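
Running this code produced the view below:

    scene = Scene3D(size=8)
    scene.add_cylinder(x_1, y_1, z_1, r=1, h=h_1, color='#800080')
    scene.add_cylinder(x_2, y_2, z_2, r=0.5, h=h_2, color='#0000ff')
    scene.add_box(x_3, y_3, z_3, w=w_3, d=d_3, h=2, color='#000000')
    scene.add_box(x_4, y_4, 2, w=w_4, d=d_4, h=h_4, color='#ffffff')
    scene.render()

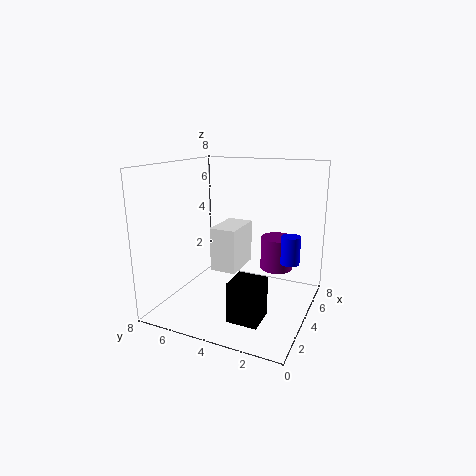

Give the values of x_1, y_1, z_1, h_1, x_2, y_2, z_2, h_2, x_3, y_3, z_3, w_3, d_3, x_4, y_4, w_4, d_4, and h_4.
x_1 = 6.5, y_1 = 2.5, z_1 = 1.5, h_1 = 2, x_2 = 4, y_2 = 1, z_2 = 3, h_2 = 1.5, x_3 = 0.5, y_3 = 1.5, z_3 = 1, w_3 = 1.5, d_3 = 1.5, x_4 = 3.5, y_4 = 4, w_4 = 2.5, d_4 = 1.5, h_4 = 2.5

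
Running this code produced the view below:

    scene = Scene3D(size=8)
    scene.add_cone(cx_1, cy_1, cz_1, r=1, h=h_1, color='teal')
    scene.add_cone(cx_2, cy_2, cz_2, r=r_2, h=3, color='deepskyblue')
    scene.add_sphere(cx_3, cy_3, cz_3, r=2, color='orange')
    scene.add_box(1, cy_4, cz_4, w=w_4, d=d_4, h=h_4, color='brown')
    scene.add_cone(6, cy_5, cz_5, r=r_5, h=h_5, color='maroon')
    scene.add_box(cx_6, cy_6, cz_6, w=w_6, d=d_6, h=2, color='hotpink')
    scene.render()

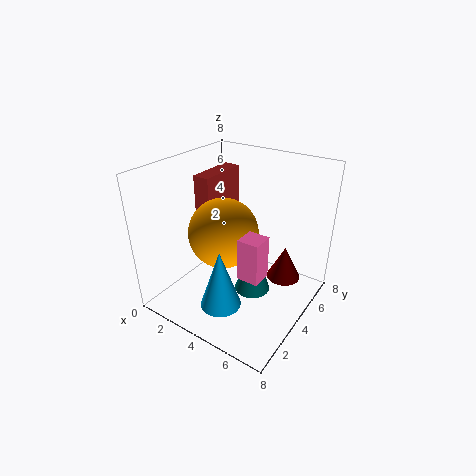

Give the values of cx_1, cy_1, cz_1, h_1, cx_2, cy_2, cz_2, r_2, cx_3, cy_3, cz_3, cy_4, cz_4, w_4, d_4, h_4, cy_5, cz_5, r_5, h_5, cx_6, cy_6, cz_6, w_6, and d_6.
cx_1 = 5; cy_1 = 4; cz_1 = 1; h_1 = 3; cx_2 = 5; cy_2 = 1; cz_2 = 2; r_2 = 1; cx_3 = 3; cy_3 = 4; cz_3 = 4; cy_4 = 4; cz_4 = 4; w_4 = 1; d_4 = 3; h_4 = 3; cy_5 = 6; cz_5 = 1; r_5 = 1; h_5 = 2; cx_6 = 6; cy_6 = 1; cz_6 = 4; w_6 = 1; d_6 = 1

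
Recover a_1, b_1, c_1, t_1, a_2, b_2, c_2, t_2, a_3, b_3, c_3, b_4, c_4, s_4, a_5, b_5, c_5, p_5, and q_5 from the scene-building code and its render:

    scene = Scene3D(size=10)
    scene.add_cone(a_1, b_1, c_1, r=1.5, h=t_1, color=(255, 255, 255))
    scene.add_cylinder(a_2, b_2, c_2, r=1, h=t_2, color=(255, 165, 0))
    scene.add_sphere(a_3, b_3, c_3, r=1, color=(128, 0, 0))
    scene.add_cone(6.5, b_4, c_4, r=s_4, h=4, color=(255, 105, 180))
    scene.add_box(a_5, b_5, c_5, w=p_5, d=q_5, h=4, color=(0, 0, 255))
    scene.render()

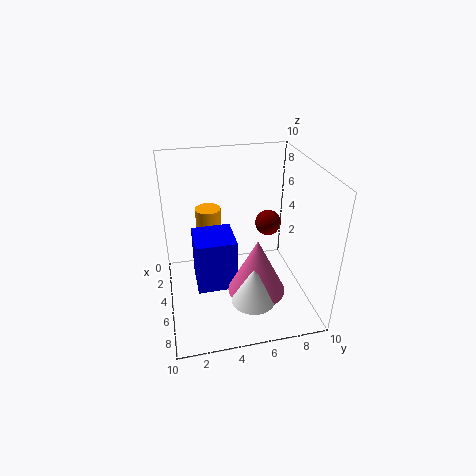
a_1 = 7.5
b_1 = 5.5
c_1 = 1.5
t_1 = 2.5
a_2 = 1
b_2 = 3.5
c_2 = 1.5
t_2 = 4
a_3 = 2.5
b_3 = 8
c_3 = 4.5
b_4 = 6
c_4 = 1.5
s_4 = 2
a_5 = 2
b_5 = 2
c_5 = 0.5
p_5 = 3
q_5 = 3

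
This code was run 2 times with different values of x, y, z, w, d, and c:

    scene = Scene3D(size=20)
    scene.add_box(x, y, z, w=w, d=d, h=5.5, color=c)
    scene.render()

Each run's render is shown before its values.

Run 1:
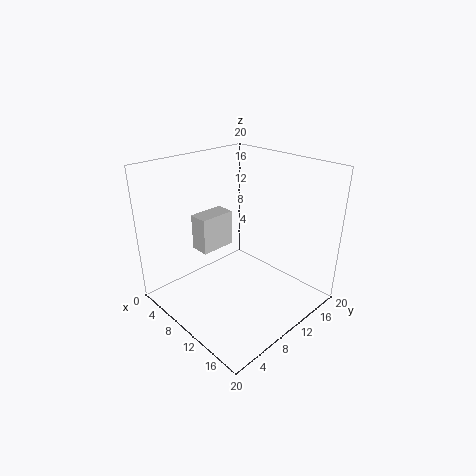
x = 2, y = 8, z = 6, w = 3, d = 5.5, c = 'lightgray'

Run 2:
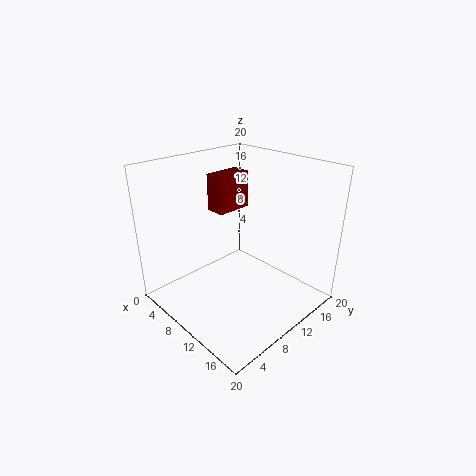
x = 3, y = 10.5, z = 12, w = 3, d = 5.5, c = 'maroon'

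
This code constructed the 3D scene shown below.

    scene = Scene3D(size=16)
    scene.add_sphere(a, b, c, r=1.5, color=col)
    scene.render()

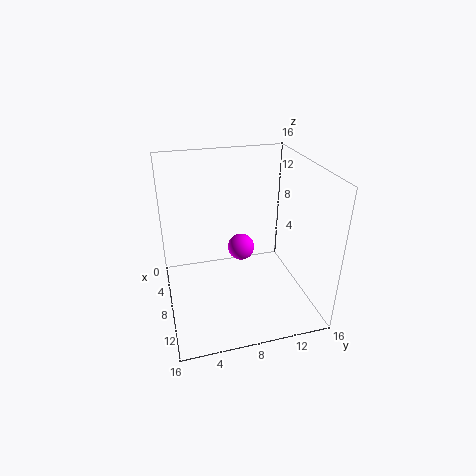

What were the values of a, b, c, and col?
a = 7.5; b = 8.5; c = 6.5; col = 'magenta'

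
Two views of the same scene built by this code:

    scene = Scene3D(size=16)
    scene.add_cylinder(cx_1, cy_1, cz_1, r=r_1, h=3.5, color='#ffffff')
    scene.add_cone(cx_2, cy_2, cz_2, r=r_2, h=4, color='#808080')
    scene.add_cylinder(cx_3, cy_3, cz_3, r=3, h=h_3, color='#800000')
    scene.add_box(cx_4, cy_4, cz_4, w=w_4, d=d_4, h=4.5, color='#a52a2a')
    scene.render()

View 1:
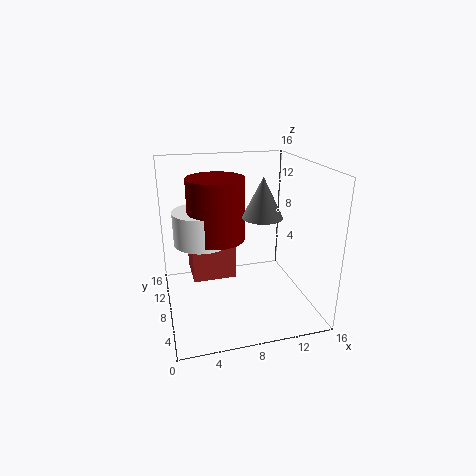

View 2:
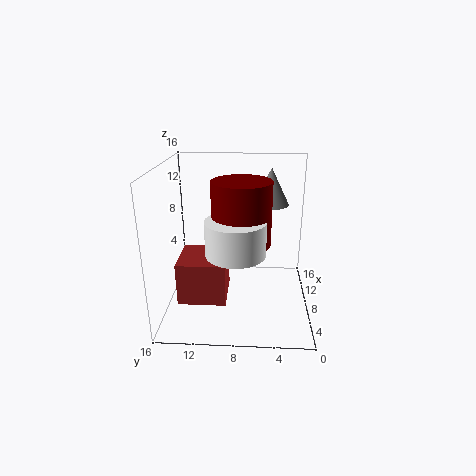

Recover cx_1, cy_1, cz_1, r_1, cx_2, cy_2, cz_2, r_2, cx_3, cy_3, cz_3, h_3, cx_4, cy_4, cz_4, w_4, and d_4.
cx_1 = 4; cy_1 = 8; cz_1 = 8; r_1 = 3; cx_2 = 9.5; cy_2 = 4.5; cz_2 = 11.5; r_2 = 2; cx_3 = 5.5; cy_3 = 7.5; cz_3 = 8.5; h_3 = 6.5; cx_4 = 3; cy_4 = 9; cz_4 = 2.5; w_4 = 5; d_4 = 5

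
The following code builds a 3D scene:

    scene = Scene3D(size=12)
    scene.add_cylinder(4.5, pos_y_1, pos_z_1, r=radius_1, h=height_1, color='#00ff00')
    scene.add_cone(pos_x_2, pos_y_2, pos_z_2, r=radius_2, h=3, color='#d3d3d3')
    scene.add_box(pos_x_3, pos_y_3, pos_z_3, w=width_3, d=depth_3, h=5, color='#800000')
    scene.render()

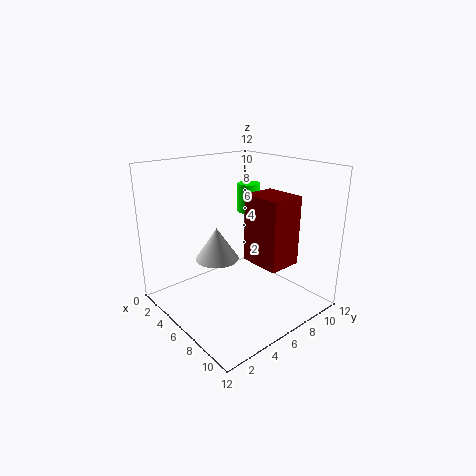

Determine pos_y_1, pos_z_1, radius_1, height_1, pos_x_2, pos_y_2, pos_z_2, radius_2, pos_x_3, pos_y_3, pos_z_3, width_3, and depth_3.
pos_y_1 = 8.5, pos_z_1 = 7.5, radius_1 = 1, height_1 = 2.5, pos_x_2 = 3, pos_y_2 = 6, pos_z_2 = 3, radius_2 = 2, pos_x_3 = 8.5, pos_y_3 = 4.5, pos_z_3 = 5.5, width_3 = 3, depth_3 = 2.5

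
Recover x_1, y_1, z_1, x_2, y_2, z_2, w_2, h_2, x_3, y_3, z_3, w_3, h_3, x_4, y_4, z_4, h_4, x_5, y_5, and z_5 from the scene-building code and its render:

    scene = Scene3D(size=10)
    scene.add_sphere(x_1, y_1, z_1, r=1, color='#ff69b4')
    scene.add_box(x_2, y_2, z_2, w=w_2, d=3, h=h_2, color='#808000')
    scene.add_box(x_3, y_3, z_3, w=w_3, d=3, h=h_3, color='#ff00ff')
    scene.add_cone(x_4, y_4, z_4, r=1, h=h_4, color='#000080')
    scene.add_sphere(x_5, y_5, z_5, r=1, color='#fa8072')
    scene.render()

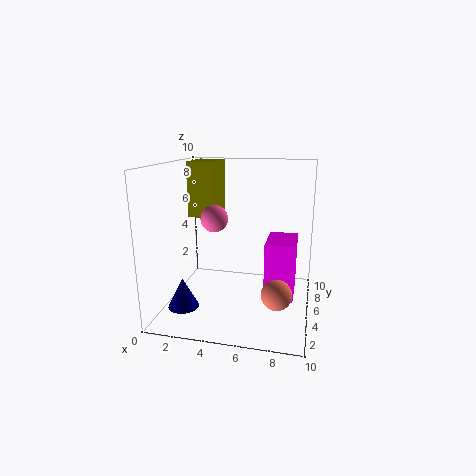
x_1 = 3; y_1 = 6; z_1 = 6; x_2 = 1; y_2 = 6; z_2 = 6; w_2 = 2; h_2 = 4; x_3 = 7; y_3 = 4; z_3 = 1; w_3 = 2; h_3 = 4; x_4 = 2; y_4 = 2; z_4 = 1; h_4 = 2; x_5 = 8; y_5 = 3; z_5 = 2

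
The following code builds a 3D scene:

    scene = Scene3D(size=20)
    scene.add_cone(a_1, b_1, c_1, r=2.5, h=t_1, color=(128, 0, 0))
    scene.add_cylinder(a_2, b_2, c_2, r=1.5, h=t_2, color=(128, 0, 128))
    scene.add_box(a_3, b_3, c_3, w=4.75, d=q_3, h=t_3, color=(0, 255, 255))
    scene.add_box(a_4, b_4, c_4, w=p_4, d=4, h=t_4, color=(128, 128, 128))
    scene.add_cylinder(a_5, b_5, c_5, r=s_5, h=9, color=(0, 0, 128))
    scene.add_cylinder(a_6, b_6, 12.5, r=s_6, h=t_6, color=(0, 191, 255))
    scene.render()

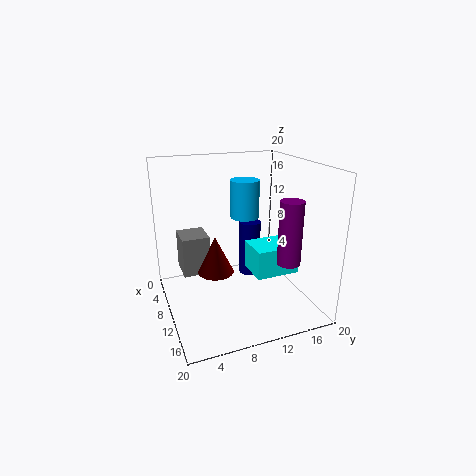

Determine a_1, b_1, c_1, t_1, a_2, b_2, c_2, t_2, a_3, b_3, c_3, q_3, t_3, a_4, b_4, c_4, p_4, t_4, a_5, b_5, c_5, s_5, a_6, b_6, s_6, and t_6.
a_1 = 9.75, b_1 = 6.75, c_1 = 5.25, t_1 = 5.25, a_2 = 16.25, b_2 = 14.5, c_2 = 8.25, t_2 = 8.25, a_3 = 9, b_3 = 11.5, c_3 = 5, q_3 = 6.25, t_3 = 4, a_4 = 2.75, b_4 = 2.75, c_4 = 3.75, p_4 = 4.5, t_4 = 5.75, a_5 = 3.25, b_5 = 14.75, c_5 = 0.5, s_5 = 1.75, a_6 = 8.75, b_6 = 11.5, s_6 = 2, t_6 = 5.25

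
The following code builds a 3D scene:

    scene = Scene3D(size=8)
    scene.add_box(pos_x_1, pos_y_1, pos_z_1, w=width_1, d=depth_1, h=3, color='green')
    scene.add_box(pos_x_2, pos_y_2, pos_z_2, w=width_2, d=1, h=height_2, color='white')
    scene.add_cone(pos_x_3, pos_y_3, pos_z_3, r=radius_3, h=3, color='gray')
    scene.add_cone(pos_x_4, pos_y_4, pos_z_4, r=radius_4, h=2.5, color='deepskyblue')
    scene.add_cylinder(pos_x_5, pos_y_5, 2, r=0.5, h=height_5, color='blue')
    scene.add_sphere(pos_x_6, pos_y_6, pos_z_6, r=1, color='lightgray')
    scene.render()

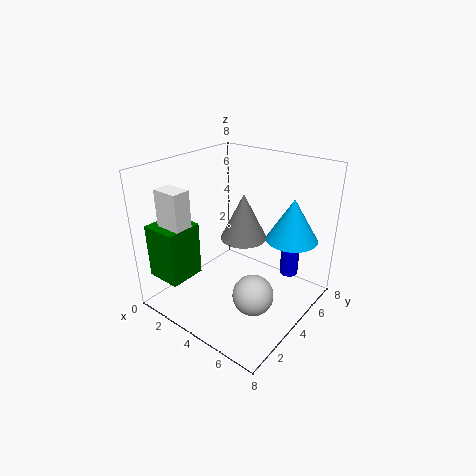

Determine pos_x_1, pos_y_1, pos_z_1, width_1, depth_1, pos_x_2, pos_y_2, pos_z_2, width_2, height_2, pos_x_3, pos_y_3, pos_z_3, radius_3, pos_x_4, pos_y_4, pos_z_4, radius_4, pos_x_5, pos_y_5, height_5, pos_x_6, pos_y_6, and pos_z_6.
pos_x_1 = 0.5
pos_y_1 = 0.5
pos_z_1 = 2
width_1 = 2
depth_1 = 2
pos_x_2 = 1
pos_y_2 = 1
pos_z_2 = 4
width_2 = 1.5
height_2 = 3
pos_x_3 = 2.5
pos_y_3 = 6.5
pos_z_3 = 2.5
radius_3 = 1.5
pos_x_4 = 6
pos_y_4 = 6.5
pos_z_4 = 3.5
radius_4 = 1.5
pos_x_5 = 6.5
pos_y_5 = 5.5
height_5 = 1.5
pos_x_6 = 6.5
pos_y_6 = 2
pos_z_6 = 2.5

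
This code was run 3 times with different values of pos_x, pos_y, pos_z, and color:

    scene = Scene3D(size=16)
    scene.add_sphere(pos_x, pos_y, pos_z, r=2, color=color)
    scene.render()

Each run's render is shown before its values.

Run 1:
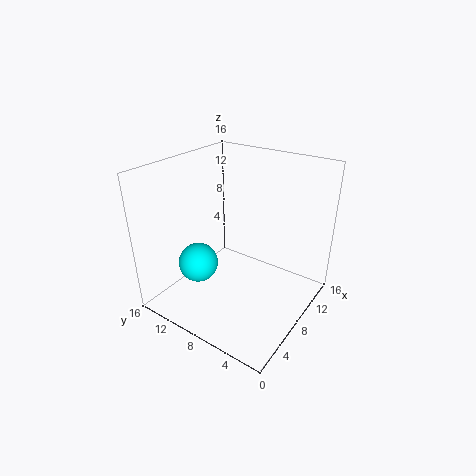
pos_x = 3; pos_y = 9.5; pos_z = 7; color = 'cyan'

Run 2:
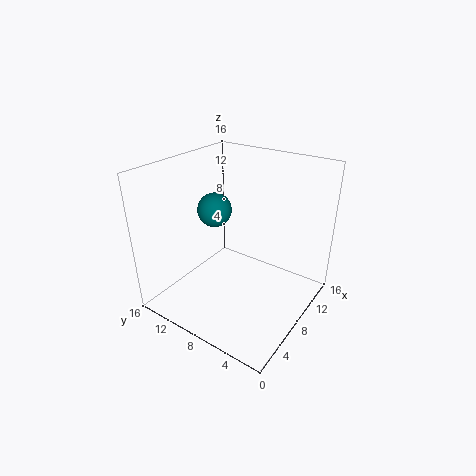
pos_x = 9; pos_y = 12; pos_z = 10; color = 'teal'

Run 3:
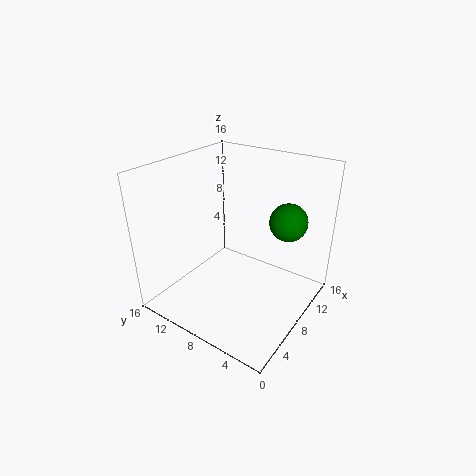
pos_x = 10; pos_y = 3; pos_z = 10.5; color = 'green'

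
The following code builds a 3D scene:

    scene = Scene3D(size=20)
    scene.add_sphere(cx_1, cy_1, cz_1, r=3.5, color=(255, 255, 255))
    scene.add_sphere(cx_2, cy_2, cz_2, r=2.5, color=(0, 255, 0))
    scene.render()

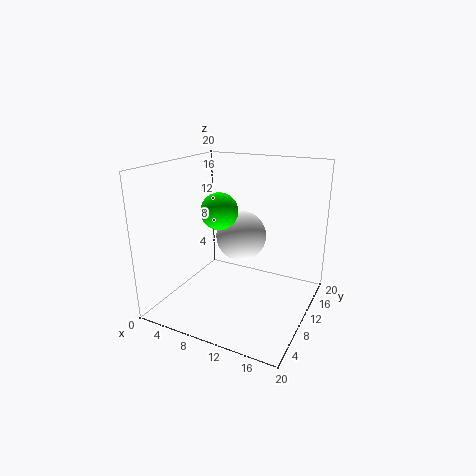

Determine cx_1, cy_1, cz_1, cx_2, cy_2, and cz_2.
cx_1 = 10, cy_1 = 11, cz_1 = 10, cx_2 = 8, cy_2 = 8.5, cz_2 = 14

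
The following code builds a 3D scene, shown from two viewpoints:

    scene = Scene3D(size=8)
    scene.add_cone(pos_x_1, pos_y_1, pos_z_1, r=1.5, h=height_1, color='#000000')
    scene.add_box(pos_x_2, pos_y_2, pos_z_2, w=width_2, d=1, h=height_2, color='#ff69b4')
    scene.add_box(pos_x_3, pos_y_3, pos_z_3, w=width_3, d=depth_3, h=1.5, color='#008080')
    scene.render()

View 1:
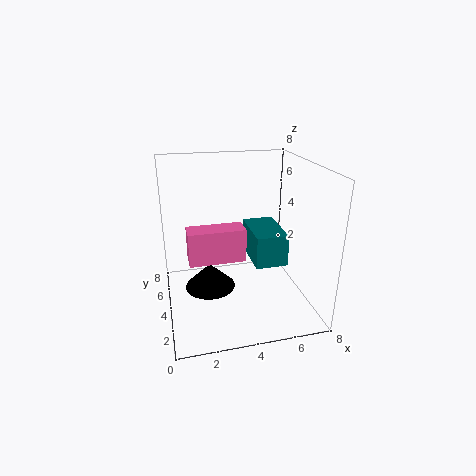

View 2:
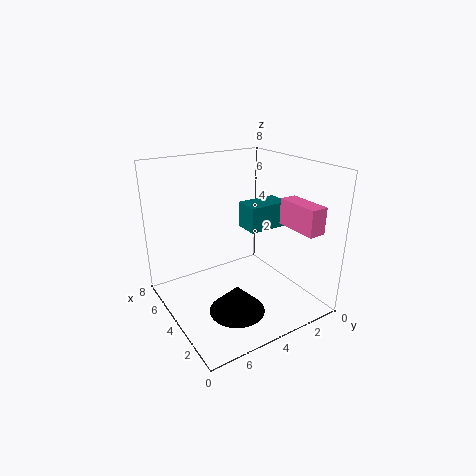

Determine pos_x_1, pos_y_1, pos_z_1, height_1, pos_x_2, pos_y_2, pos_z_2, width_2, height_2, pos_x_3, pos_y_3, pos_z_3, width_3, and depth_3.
pos_x_1 = 2.5, pos_y_1 = 5, pos_z_1 = 0.5, height_1 = 1.5, pos_x_2 = 1, pos_y_2 = 0.5, pos_z_2 = 4.5, width_2 = 2.5, height_2 = 1.5, pos_x_3 = 4, pos_y_3 = 0.5, pos_z_3 = 4, width_3 = 1.5, depth_3 = 2.5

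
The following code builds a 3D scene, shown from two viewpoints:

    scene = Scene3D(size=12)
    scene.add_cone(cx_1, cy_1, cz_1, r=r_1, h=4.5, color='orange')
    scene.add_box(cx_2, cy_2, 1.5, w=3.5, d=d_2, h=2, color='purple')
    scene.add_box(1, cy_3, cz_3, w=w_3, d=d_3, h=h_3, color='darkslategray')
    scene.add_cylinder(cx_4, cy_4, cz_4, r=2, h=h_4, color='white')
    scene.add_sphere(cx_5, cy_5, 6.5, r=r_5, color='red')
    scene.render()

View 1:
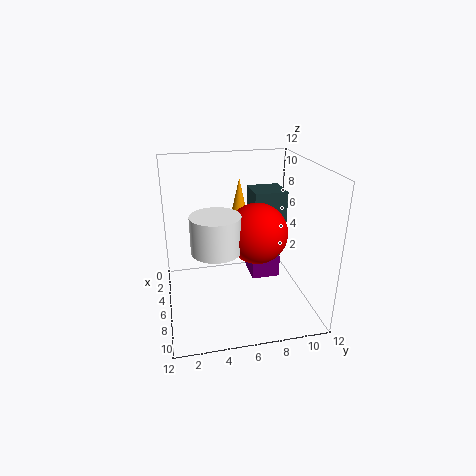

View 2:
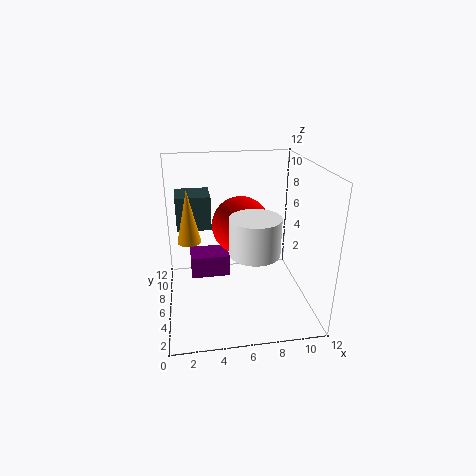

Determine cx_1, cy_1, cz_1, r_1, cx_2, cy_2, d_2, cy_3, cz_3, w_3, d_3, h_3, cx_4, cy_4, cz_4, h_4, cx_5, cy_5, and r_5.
cx_1 = 2, cy_1 = 7, cz_1 = 5.5, r_1 = 1, cx_2 = 2, cy_2 = 7.5, d_2 = 2.5, cy_3 = 8, cz_3 = 6, w_3 = 3, d_3 = 3, h_3 = 3, cx_4 = 7, cy_4 = 4, cz_4 = 5.5, h_4 = 3, cx_5 = 6.5, cy_5 = 7.5, r_5 = 2.5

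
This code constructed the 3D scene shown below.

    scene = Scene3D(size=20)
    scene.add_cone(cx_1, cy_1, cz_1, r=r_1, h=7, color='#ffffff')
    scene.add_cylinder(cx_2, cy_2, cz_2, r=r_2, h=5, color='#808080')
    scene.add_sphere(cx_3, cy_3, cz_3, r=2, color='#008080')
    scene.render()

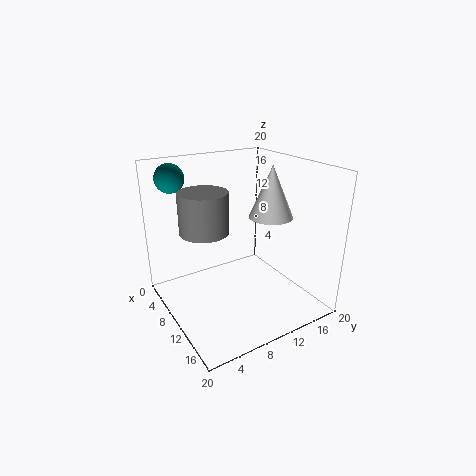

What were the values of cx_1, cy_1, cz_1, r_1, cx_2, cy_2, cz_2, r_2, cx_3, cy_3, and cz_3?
cx_1 = 12; cy_1 = 14; cz_1 = 13; r_1 = 3; cx_2 = 12; cy_2 = 4; cz_2 = 13; r_2 = 3; cx_3 = 4; cy_3 = 3; cz_3 = 18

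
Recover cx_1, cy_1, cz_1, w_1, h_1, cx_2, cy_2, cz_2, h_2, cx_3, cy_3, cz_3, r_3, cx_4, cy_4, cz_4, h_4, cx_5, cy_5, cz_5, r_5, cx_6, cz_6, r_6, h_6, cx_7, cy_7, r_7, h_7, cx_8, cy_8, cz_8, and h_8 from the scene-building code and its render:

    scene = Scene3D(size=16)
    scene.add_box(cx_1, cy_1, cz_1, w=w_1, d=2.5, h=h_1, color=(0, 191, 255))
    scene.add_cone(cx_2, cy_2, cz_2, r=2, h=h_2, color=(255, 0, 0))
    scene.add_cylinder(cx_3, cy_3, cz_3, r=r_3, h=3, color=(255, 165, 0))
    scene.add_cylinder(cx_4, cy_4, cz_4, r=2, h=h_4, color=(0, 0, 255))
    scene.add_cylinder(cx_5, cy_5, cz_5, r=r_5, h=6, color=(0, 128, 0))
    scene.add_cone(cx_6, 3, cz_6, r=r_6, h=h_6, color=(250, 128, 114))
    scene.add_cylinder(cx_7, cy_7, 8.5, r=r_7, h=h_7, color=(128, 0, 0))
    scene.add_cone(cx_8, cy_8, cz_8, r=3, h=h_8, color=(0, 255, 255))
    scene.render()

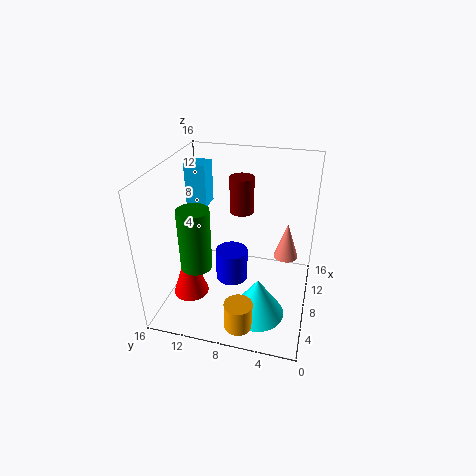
cx_1 = 10.5
cy_1 = 12.5
cz_1 = 10
w_1 = 2.5
h_1 = 5
cx_2 = 5.5
cy_2 = 13
cz_2 = 1.5
h_2 = 6
cx_3 = 2.5
cy_3 = 6.5
cz_3 = 0.5
r_3 = 1.5
cx_4 = 10.5
cy_4 = 9.5
cz_4 = 0.5
h_4 = 4
cx_5 = 2
cy_5 = 10.5
cz_5 = 8
r_5 = 1.5
cx_6 = 12.5
cz_6 = 3.5
r_6 = 1.5
h_6 = 4.5
cx_7 = 13.5
cy_7 = 9
r_7 = 1.5
h_7 = 4.5
cx_8 = 5
cy_8 = 5
cz_8 = 0.5
h_8 = 4.5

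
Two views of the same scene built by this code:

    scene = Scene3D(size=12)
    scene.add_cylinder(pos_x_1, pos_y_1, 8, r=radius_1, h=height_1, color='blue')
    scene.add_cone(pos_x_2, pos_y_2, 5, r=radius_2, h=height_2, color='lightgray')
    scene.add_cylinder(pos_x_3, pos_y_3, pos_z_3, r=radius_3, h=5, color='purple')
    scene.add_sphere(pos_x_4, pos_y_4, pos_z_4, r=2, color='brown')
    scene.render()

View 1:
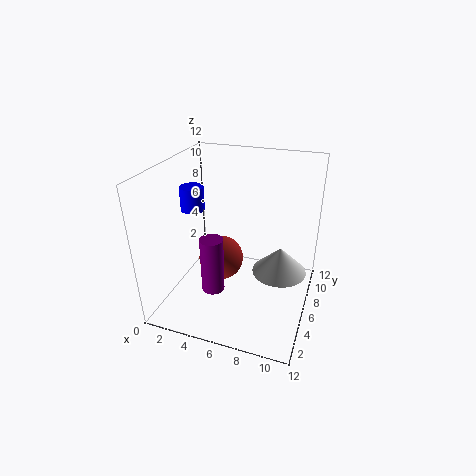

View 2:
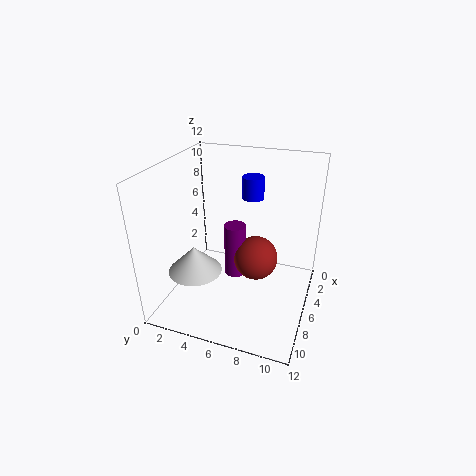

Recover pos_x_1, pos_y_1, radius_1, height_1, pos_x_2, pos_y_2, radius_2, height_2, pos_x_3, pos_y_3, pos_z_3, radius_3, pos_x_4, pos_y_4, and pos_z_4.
pos_x_1 = 2, pos_y_1 = 6, radius_1 = 1, height_1 = 2, pos_x_2 = 10, pos_y_2 = 4, radius_2 = 2, height_2 = 2, pos_x_3 = 4, pos_y_3 = 5, pos_z_3 = 1, radius_3 = 1, pos_x_4 = 4, pos_y_4 = 7, pos_z_4 = 3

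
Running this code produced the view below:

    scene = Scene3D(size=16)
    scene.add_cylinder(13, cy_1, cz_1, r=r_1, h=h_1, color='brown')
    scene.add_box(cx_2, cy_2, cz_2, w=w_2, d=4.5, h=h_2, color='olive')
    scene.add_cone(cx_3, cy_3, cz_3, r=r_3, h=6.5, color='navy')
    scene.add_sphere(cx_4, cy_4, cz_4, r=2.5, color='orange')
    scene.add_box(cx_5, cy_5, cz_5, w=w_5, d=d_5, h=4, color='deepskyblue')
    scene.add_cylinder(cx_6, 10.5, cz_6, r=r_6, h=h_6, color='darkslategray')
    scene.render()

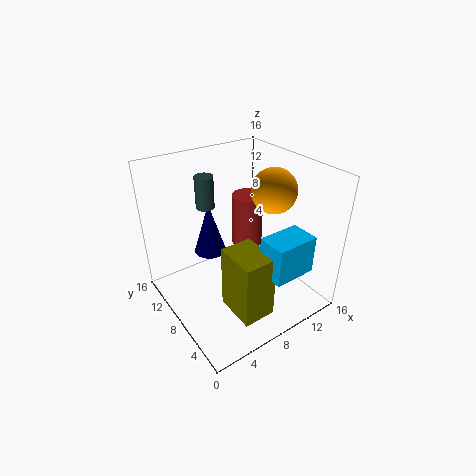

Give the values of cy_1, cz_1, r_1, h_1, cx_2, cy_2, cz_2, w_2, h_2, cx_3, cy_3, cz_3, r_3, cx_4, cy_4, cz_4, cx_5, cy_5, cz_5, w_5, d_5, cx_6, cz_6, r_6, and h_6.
cy_1 = 13
cz_1 = 3
r_1 = 2
h_1 = 7
cx_2 = 4.5
cy_2 = 1.5
cz_2 = 2
w_2 = 3.5
h_2 = 7
cx_3 = 7.5
cy_3 = 13.5
cz_3 = 3.5
r_3 = 2
cx_4 = 12
cy_4 = 7
cz_4 = 13
cx_5 = 7.5
cy_5 = 0.5
cz_5 = 6.5
w_5 = 4.5
d_5 = 3
cx_6 = 5.5
cz_6 = 11.5
r_6 = 1
h_6 = 3.5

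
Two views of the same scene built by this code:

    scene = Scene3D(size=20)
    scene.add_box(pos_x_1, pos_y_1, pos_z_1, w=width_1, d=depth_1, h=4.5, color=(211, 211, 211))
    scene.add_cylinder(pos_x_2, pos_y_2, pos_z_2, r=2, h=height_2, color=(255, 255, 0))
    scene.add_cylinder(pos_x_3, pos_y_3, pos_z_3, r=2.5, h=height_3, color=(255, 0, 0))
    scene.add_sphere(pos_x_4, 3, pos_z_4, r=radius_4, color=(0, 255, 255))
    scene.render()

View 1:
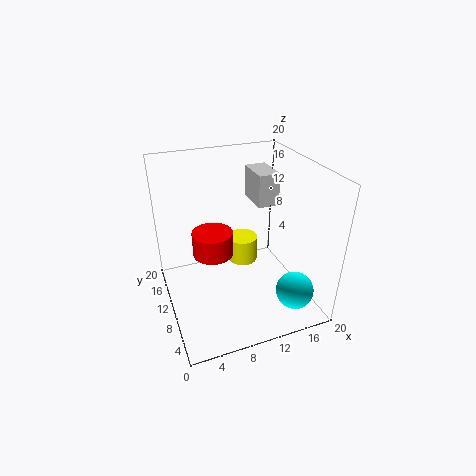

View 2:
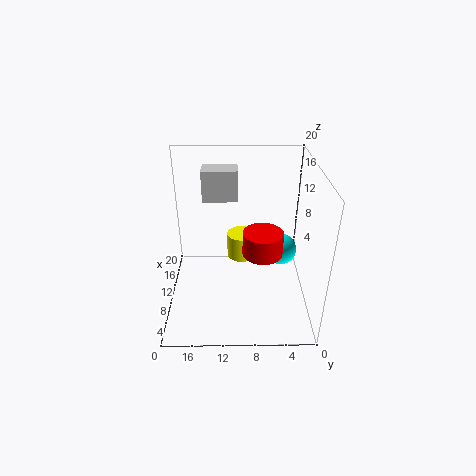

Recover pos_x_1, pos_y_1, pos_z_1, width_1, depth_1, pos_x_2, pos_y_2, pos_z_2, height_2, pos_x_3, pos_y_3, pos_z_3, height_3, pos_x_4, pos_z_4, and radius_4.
pos_x_1 = 13; pos_y_1 = 10; pos_z_1 = 14; width_1 = 3; depth_1 = 5; pos_x_2 = 10.5; pos_y_2 = 9.5; pos_z_2 = 7; height_2 = 3.5; pos_x_3 = 5.5; pos_y_3 = 7; pos_z_3 = 10.5; height_3 = 3; pos_x_4 = 15.5; pos_z_4 = 4.5; radius_4 = 2.5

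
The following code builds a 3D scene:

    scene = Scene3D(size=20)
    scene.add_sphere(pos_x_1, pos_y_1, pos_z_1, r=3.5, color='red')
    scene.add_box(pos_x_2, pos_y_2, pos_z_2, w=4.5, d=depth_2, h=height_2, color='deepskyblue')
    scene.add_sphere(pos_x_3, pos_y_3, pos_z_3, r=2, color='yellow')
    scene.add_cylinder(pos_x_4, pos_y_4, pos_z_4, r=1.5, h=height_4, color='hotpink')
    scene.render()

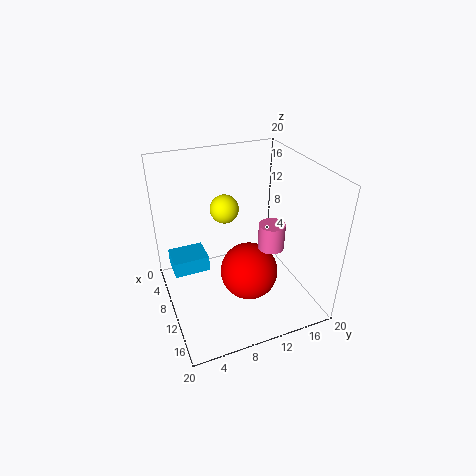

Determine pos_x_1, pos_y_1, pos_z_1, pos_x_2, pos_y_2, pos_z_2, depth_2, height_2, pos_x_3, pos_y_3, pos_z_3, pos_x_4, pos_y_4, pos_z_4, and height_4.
pos_x_1 = 16
pos_y_1 = 9
pos_z_1 = 9
pos_x_2 = 1
pos_y_2 = 1.5
pos_z_2 = 2
depth_2 = 5.5
height_2 = 2.5
pos_x_3 = 7.5
pos_y_3 = 9
pos_z_3 = 13.5
pos_x_4 = 17.5
pos_y_4 = 11
pos_z_4 = 13
height_4 = 3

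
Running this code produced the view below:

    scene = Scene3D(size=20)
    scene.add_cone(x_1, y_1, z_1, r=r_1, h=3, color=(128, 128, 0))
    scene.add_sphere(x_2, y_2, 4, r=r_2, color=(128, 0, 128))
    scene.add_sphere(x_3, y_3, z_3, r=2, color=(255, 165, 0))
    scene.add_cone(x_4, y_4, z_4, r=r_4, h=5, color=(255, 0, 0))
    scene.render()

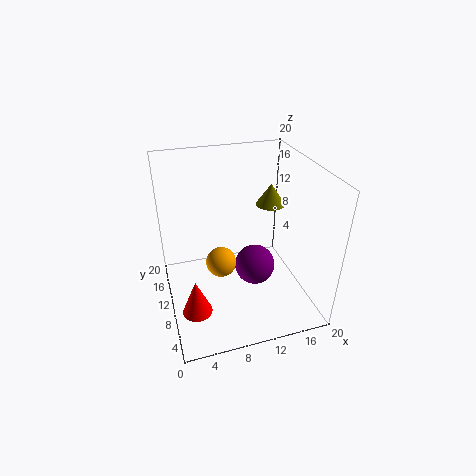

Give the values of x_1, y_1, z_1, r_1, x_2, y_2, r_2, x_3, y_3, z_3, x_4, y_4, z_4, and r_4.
x_1 = 15; y_1 = 11; z_1 = 14; r_1 = 2; x_2 = 13; y_2 = 11; r_2 = 3; x_3 = 7; y_3 = 8; z_3 = 8; x_4 = 3; y_4 = 6; z_4 = 2; r_4 = 2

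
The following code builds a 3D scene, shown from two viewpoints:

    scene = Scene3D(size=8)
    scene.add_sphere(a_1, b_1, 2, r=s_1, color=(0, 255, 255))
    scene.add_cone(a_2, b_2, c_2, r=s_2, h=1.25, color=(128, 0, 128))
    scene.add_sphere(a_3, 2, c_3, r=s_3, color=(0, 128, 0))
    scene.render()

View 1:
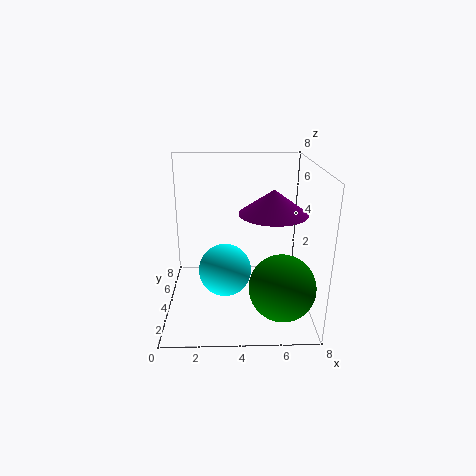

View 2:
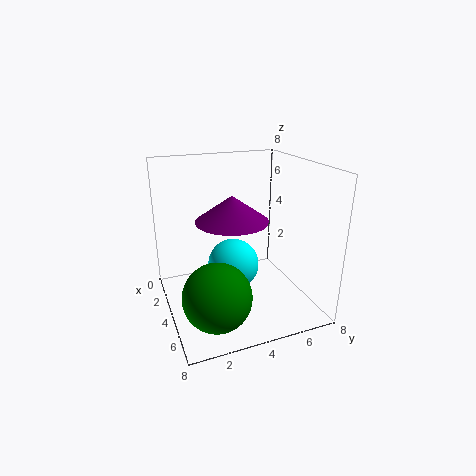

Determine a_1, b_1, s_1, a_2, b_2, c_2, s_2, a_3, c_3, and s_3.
a_1 = 3.25; b_1 = 4; s_1 = 1.5; a_2 = 5.75; b_2 = 3; c_2 = 5.75; s_2 = 1.75; a_3 = 6.25; c_3 = 2; s_3 = 1.75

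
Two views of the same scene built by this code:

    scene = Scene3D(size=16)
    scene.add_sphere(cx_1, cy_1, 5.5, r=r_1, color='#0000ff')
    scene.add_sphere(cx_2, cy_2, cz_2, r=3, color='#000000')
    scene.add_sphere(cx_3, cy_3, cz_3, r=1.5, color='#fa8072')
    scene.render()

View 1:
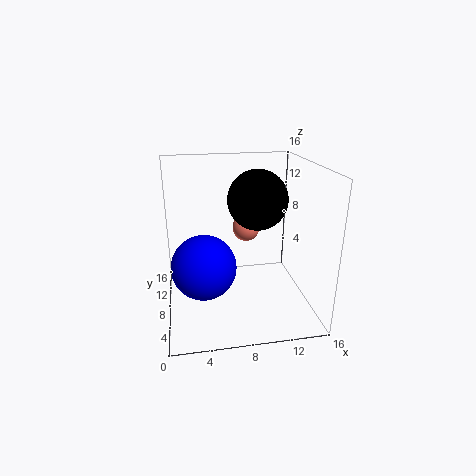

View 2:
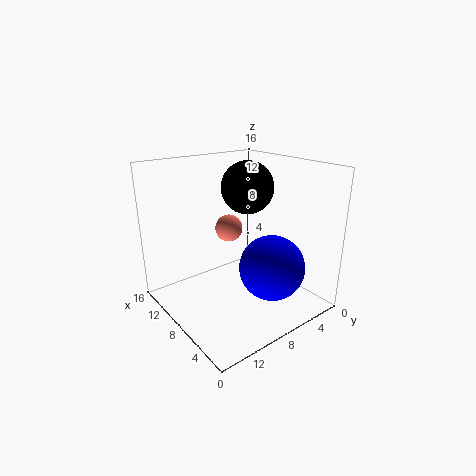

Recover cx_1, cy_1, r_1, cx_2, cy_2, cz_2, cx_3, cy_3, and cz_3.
cx_1 = 4, cy_1 = 6.5, r_1 = 3.5, cx_2 = 9.5, cy_2 = 5.5, cz_2 = 13, cx_3 = 9, cy_3 = 8.5, cz_3 = 9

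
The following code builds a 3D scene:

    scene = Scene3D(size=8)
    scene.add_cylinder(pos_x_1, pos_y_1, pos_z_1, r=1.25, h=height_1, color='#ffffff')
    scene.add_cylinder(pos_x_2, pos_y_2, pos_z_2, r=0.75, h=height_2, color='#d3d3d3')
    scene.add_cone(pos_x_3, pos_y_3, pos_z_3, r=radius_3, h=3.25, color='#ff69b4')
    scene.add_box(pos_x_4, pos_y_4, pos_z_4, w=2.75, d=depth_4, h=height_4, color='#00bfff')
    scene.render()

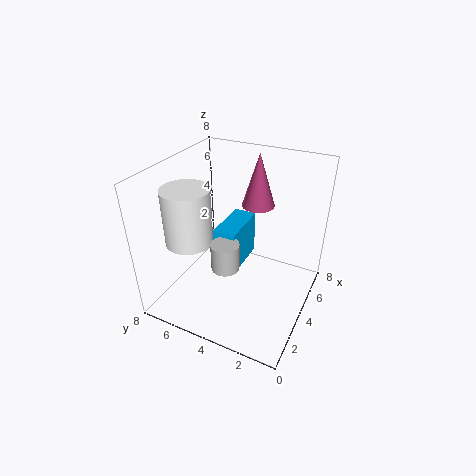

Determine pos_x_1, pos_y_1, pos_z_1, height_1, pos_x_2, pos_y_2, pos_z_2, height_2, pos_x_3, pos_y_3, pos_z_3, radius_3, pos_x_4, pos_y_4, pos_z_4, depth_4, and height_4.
pos_x_1 = 2.25
pos_y_1 = 6
pos_z_1 = 4.25
height_1 = 3
pos_x_2 = 2.5
pos_y_2 = 4
pos_z_2 = 3
height_2 = 1.5
pos_x_3 = 6.75
pos_y_3 = 4
pos_z_3 = 4.75
radius_3 = 1
pos_x_4 = 3
pos_y_4 = 3.75
pos_z_4 = 2.25
depth_4 = 1.25
height_4 = 2.5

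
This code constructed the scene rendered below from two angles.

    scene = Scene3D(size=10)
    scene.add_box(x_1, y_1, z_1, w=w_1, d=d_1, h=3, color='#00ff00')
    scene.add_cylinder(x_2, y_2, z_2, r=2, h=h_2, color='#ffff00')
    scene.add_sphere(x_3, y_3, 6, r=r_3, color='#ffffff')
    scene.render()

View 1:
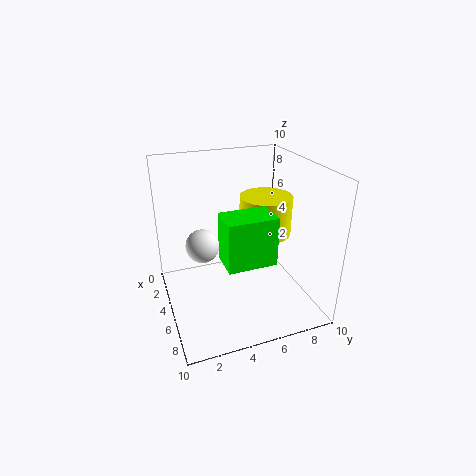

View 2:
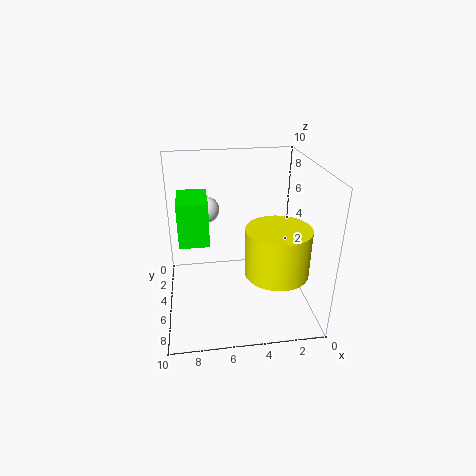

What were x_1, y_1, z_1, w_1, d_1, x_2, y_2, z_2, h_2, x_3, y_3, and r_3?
x_1 = 7; y_1 = 3; z_1 = 5; w_1 = 2; d_1 = 3; x_2 = 3; y_2 = 8; z_2 = 4; h_2 = 3; x_3 = 7; y_3 = 2; r_3 = 1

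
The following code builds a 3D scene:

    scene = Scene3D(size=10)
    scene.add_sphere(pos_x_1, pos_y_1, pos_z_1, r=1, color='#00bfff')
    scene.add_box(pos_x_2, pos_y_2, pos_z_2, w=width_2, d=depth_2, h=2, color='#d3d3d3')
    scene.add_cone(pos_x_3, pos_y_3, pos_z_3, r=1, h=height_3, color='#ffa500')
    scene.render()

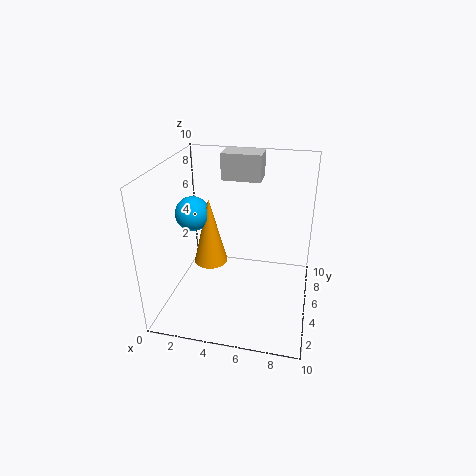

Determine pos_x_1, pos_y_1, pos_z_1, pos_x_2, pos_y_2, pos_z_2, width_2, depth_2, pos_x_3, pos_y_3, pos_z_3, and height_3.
pos_x_1 = 3; pos_y_1 = 2; pos_z_1 = 8; pos_x_2 = 3; pos_y_2 = 8; pos_z_2 = 8; width_2 = 3; depth_2 = 2; pos_x_3 = 4; pos_y_3 = 2; pos_z_3 = 5; height_3 = 4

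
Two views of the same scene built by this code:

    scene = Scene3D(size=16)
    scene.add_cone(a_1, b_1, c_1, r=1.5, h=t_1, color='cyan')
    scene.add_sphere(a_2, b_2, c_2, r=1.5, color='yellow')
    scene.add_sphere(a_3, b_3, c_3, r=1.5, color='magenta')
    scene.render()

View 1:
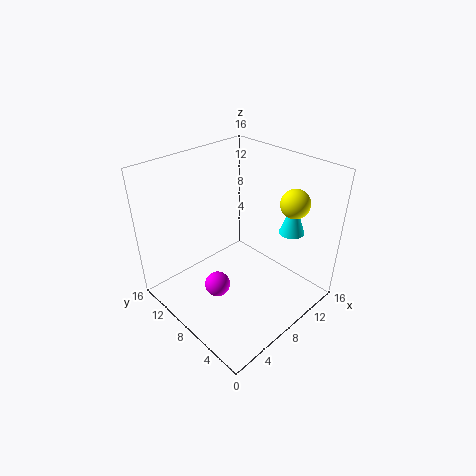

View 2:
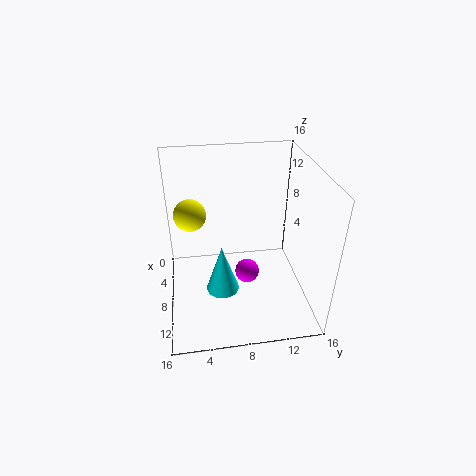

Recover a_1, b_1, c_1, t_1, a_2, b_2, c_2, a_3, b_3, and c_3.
a_1 = 14.5
b_1 = 5.5
c_1 = 7
t_1 = 4.5
a_2 = 11
b_2 = 3
c_2 = 13
a_3 = 6
b_3 = 9.5
c_3 = 1.5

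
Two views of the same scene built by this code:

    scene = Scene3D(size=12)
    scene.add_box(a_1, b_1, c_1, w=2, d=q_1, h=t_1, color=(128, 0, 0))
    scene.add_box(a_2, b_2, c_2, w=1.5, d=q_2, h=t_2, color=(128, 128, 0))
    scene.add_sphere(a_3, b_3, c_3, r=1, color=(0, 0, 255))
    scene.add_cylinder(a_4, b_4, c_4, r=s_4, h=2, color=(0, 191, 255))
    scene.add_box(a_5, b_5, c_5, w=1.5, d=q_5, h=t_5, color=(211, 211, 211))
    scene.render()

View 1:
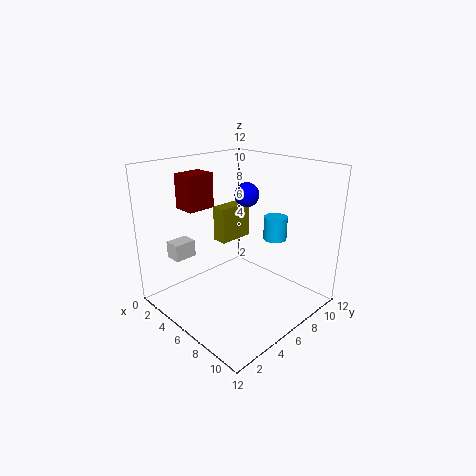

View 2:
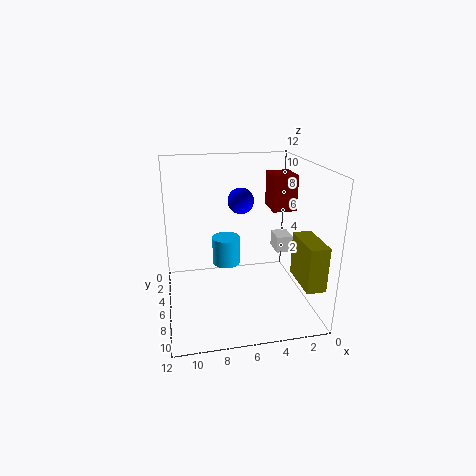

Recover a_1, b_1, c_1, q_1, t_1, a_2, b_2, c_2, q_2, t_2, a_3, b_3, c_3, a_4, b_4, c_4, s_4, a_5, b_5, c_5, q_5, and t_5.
a_1 = 1
b_1 = 3.5
c_1 = 8
q_1 = 2.5
t_1 = 3
a_2 = 0.5
b_2 = 8
c_2 = 3.5
q_2 = 3.5
t_2 = 3.5
a_3 = 6
b_3 = 7
c_3 = 9.5
a_4 = 7.5
b_4 = 9
c_4 = 5.5
s_4 = 1
a_5 = 0.5
b_5 = 2.5
c_5 = 3.5
q_5 = 2
t_5 = 1.5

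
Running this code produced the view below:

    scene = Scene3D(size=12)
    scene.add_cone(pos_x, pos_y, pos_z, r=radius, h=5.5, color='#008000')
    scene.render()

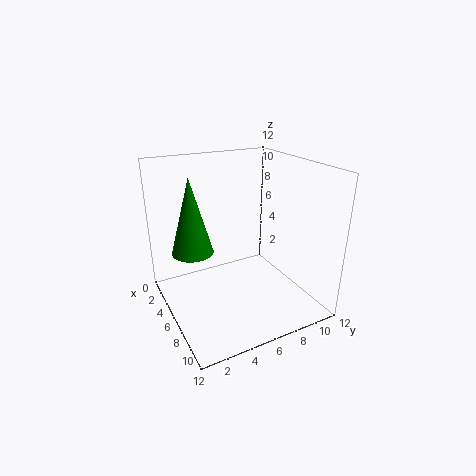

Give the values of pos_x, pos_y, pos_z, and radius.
pos_x = 7.5
pos_y = 1.5
pos_z = 6.5
radius = 1.5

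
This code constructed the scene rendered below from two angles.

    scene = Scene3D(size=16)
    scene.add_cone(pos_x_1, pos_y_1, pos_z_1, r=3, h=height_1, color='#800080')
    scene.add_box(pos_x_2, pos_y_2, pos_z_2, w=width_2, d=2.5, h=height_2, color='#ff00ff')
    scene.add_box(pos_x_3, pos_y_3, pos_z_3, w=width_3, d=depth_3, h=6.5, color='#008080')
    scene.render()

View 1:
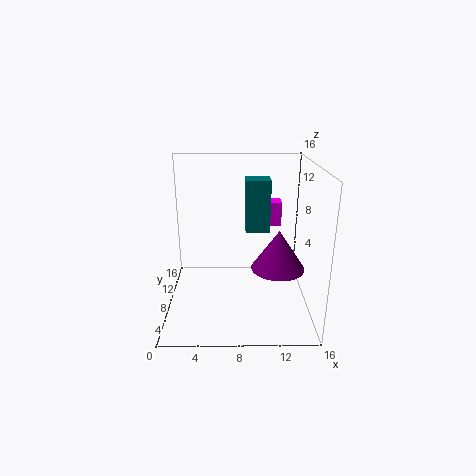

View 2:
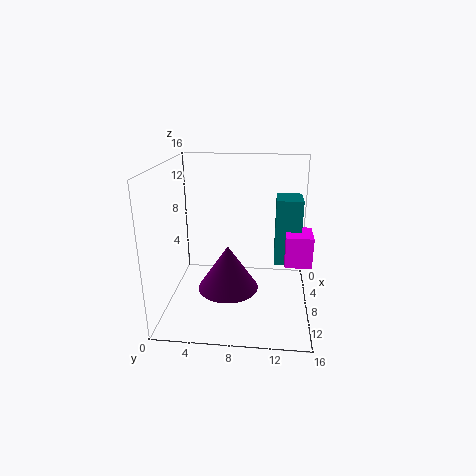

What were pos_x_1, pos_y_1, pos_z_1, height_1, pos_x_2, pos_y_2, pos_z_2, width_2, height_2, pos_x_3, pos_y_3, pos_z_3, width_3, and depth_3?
pos_x_1 = 12.5, pos_y_1 = 7.5, pos_z_1 = 4.5, height_1 = 4.5, pos_x_2 = 10.5, pos_y_2 = 13, pos_z_2 = 7.5, width_2 = 3, height_2 = 3, pos_x_3 = 9, pos_y_3 = 12, pos_z_3 = 7, width_3 = 3, depth_3 = 2.5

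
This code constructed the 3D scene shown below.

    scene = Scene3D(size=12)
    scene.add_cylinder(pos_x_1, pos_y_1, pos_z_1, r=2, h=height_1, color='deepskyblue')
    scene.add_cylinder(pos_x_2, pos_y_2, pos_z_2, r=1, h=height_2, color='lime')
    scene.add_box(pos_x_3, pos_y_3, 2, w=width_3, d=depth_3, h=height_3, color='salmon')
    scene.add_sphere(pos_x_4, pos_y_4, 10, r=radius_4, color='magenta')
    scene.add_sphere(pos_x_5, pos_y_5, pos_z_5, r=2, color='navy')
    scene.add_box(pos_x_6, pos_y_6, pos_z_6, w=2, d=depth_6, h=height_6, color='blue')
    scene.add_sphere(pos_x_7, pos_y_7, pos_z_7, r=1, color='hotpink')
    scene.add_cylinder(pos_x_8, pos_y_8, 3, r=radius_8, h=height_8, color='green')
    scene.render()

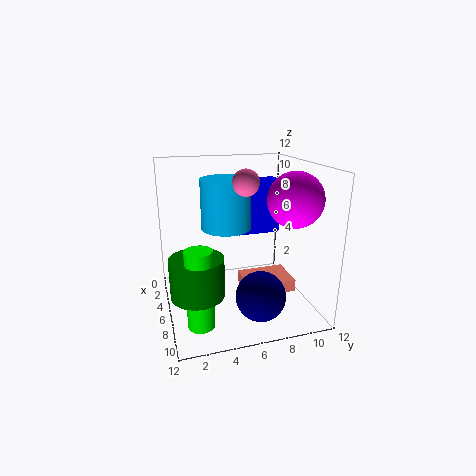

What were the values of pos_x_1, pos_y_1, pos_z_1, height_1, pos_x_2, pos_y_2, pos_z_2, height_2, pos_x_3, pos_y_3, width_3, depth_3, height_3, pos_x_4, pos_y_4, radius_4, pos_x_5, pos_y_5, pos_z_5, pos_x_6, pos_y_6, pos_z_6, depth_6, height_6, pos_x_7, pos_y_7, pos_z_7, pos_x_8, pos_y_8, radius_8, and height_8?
pos_x_1 = 6, pos_y_1 = 5, pos_z_1 = 7, height_1 = 4, pos_x_2 = 10, pos_y_2 = 2, pos_z_2 = 1, height_2 = 6, pos_x_3 = 6, pos_y_3 = 6, width_3 = 3, depth_3 = 4, height_3 = 1, pos_x_4 = 10, pos_y_4 = 9, radius_4 = 2, pos_x_5 = 9, pos_y_5 = 7, pos_z_5 = 2, pos_x_6 = 1, pos_y_6 = 7, pos_z_6 = 5, depth_6 = 4, height_6 = 5, pos_x_7 = 8, pos_y_7 = 6, pos_z_7 = 11, pos_x_8 = 9, pos_y_8 = 2, radius_8 = 2, height_8 = 3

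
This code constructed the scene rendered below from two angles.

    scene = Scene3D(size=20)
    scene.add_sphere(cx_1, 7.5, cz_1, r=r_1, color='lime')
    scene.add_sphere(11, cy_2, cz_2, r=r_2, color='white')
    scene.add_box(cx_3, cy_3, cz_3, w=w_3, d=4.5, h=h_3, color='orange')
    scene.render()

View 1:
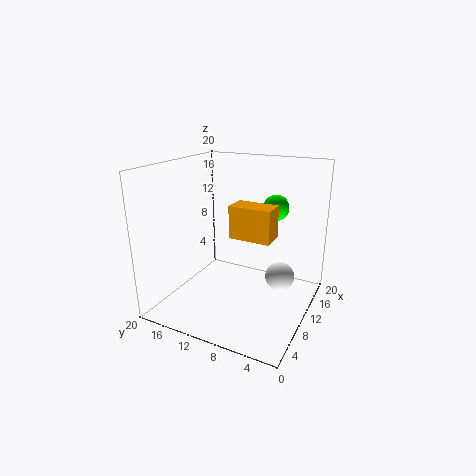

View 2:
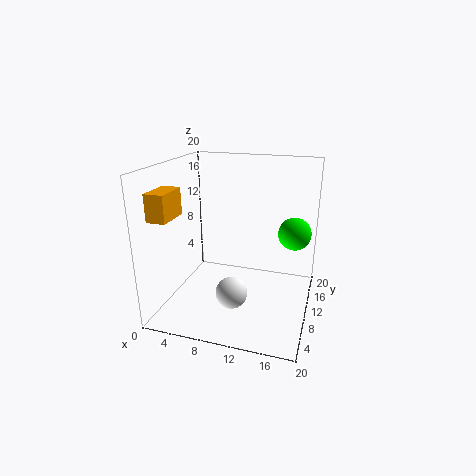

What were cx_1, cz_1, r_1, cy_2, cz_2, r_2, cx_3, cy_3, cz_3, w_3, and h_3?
cx_1 = 18; cz_1 = 12.5; r_1 = 2; cy_2 = 4; cz_2 = 5; r_2 = 2; cx_3 = 1; cy_3 = 2; cz_3 = 14; w_3 = 2.5; h_3 = 3.5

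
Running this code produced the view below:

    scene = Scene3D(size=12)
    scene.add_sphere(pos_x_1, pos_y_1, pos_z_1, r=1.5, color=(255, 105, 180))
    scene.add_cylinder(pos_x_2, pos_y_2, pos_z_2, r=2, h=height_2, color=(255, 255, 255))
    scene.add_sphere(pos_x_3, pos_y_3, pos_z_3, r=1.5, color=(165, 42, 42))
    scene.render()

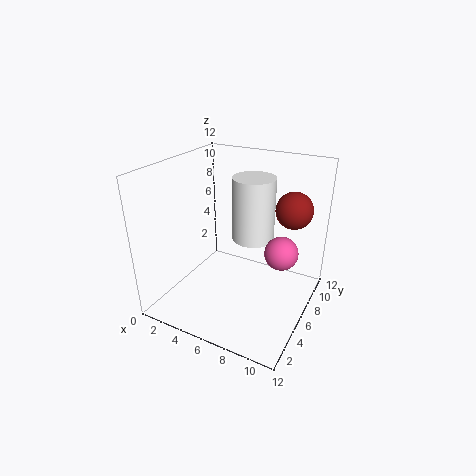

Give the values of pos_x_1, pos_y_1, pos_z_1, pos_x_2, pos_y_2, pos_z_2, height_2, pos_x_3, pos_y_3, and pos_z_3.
pos_x_1 = 9, pos_y_1 = 8.5, pos_z_1 = 4, pos_x_2 = 5.5, pos_y_2 = 10, pos_z_2 = 4, height_2 = 6, pos_x_3 = 10, pos_y_3 = 8, pos_z_3 = 8.5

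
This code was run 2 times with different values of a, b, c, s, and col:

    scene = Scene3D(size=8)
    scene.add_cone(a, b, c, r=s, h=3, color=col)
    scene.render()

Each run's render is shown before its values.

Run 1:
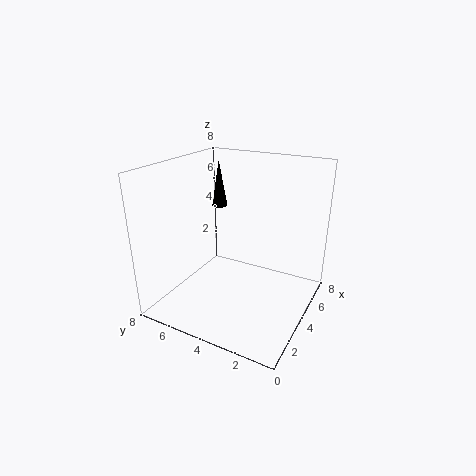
a = 7
b = 7
c = 4.5
s = 0.5
col = 'black'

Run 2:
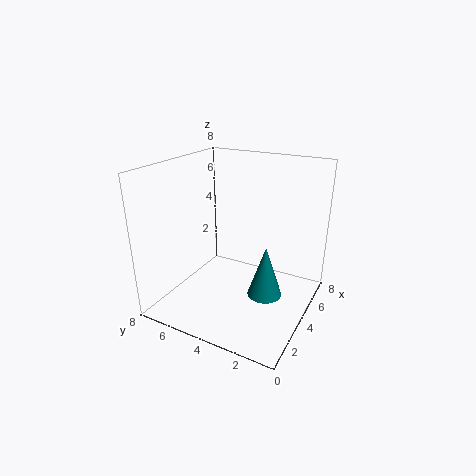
a = 4.5
b = 2.5
c = 0.5
s = 1
col = 'teal'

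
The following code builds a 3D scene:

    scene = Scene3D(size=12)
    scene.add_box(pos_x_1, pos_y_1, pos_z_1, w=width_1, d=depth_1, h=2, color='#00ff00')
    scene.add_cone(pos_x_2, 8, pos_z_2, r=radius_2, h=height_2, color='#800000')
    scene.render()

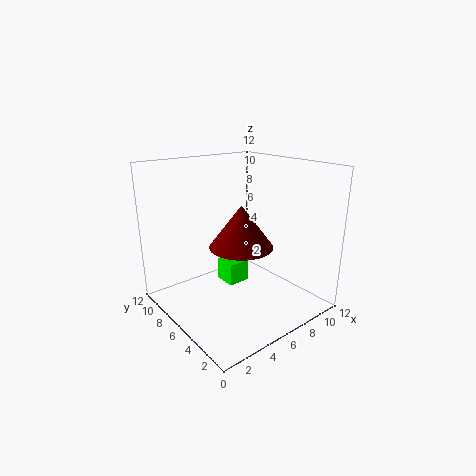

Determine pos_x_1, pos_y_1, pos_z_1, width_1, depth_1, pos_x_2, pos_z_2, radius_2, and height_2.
pos_x_1 = 6; pos_y_1 = 7; pos_z_1 = 1; width_1 = 2; depth_1 = 2; pos_x_2 = 8; pos_z_2 = 4; radius_2 = 3; height_2 = 4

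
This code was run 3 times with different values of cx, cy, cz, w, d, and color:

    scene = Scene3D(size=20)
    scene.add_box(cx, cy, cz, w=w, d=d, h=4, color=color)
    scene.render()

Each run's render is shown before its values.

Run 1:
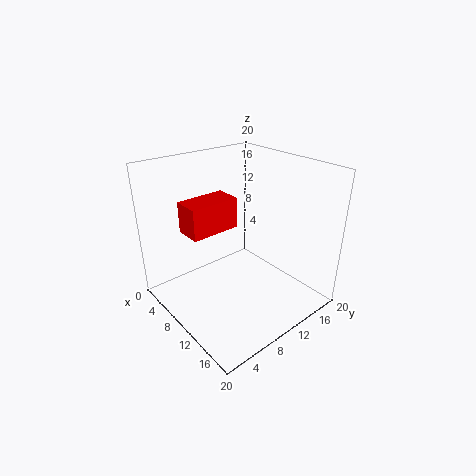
cx = 7.5
cy = 2.5
cz = 12.5
w = 3.5
d = 6.5
color = 'red'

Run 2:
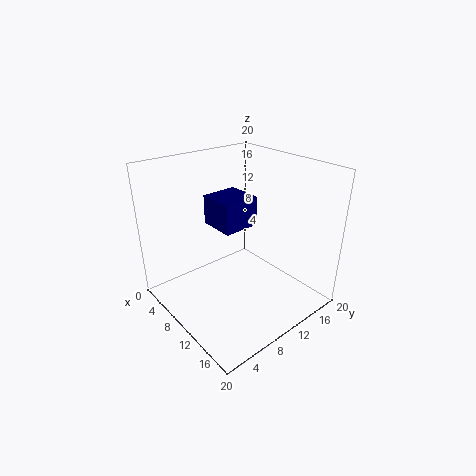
cx = 6.5
cy = 7
cz = 12
w = 5
d = 5
color = 'navy'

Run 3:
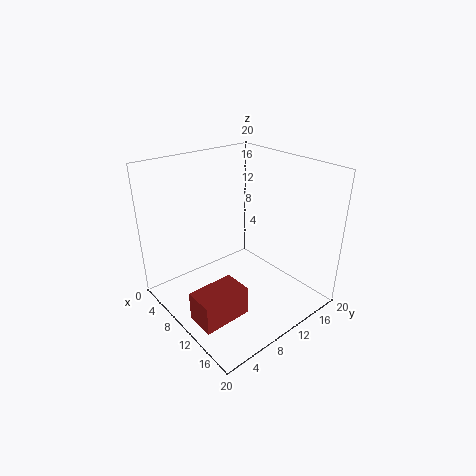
cx = 11
cy = 1
cz = 1.5
w = 4
d = 6.5
color = 'brown'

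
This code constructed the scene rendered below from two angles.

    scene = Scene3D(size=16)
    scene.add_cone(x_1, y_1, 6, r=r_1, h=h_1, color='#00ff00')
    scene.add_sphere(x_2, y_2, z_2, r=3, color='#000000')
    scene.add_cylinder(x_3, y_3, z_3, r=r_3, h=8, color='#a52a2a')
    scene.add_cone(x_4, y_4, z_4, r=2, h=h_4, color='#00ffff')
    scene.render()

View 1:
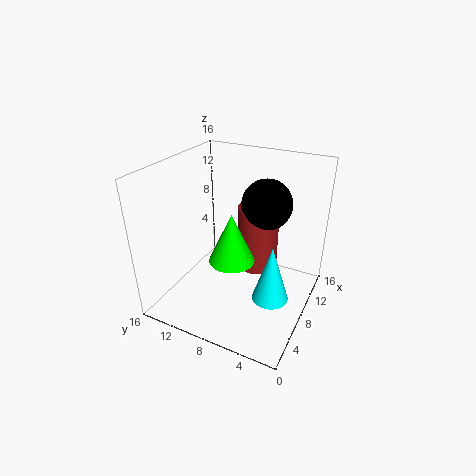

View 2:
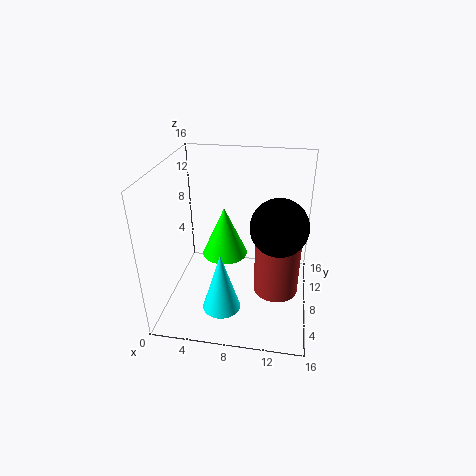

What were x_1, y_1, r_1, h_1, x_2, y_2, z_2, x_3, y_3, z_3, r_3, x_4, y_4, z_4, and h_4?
x_1 = 6.5
y_1 = 8
r_1 = 2.5
h_1 = 5.5
x_2 = 12.5
y_2 = 6.5
z_2 = 10.5
x_3 = 12.5
y_3 = 7.5
z_3 = 2
r_3 = 2.5
x_4 = 7
y_4 = 3.5
z_4 = 2
h_4 = 6.5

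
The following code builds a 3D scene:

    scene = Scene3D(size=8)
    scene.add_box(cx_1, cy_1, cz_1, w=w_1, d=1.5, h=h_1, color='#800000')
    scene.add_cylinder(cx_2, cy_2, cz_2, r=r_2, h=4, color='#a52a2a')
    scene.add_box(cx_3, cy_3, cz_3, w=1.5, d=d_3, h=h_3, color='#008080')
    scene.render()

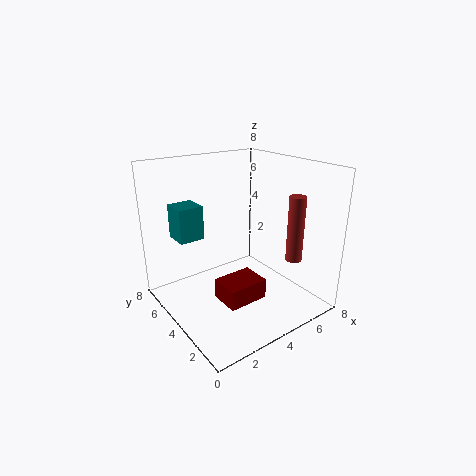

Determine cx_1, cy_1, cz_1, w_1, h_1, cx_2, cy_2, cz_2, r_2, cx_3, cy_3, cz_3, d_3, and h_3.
cx_1 = 1.5; cy_1 = 1; cz_1 = 2; w_1 = 2; h_1 = 1; cx_2 = 7.5; cy_2 = 3; cz_2 = 2; r_2 = 0.5; cx_3 = 1.5; cy_3 = 6; cz_3 = 3.5; d_3 = 1.5; h_3 = 2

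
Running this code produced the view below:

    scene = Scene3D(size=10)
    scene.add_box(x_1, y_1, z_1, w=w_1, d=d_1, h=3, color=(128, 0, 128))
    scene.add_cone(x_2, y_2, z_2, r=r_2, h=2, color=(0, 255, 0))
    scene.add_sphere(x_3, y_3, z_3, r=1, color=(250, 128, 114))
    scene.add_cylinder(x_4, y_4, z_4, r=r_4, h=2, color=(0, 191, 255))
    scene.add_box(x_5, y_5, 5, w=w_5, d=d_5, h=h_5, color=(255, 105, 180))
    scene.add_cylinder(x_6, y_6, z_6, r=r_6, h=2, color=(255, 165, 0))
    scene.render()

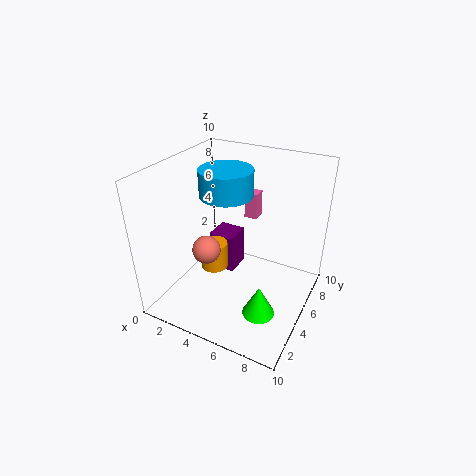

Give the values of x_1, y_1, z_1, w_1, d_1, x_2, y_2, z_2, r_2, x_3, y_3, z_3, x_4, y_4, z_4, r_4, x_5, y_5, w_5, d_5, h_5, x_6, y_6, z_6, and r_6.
x_1 = 2; y_1 = 6; z_1 = 1; w_1 = 2; d_1 = 2; x_2 = 8; y_2 = 2; z_2 = 2; r_2 = 1; x_3 = 3; y_3 = 4; z_3 = 4; x_4 = 3; y_4 = 7; z_4 = 7; r_4 = 2; x_5 = 4; y_5 = 8; w_5 = 1; d_5 = 1; h_5 = 2; x_6 = 3; y_6 = 5; z_6 = 2; r_6 = 1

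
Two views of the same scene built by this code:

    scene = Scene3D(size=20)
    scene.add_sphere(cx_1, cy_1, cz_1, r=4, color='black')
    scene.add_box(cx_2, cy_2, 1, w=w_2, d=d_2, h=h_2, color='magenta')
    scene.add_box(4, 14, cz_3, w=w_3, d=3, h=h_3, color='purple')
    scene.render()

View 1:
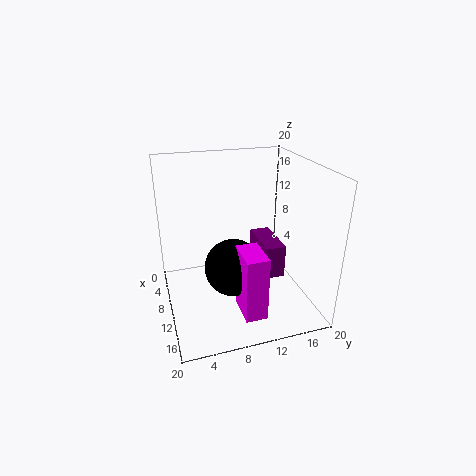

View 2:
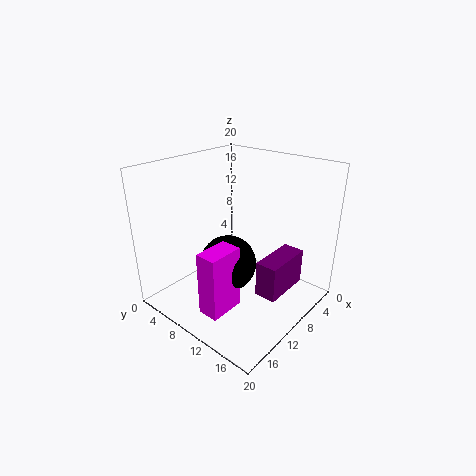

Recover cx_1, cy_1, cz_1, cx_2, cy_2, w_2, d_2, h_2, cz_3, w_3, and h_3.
cx_1 = 11, cy_1 = 9, cz_1 = 6, cx_2 = 12, cy_2 = 9, w_2 = 5, d_2 = 3, h_2 = 9, cz_3 = 3, w_3 = 7, h_3 = 5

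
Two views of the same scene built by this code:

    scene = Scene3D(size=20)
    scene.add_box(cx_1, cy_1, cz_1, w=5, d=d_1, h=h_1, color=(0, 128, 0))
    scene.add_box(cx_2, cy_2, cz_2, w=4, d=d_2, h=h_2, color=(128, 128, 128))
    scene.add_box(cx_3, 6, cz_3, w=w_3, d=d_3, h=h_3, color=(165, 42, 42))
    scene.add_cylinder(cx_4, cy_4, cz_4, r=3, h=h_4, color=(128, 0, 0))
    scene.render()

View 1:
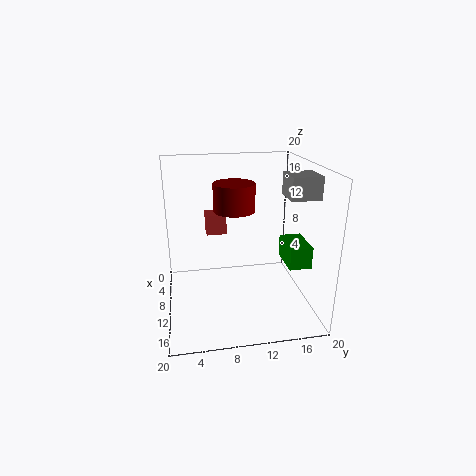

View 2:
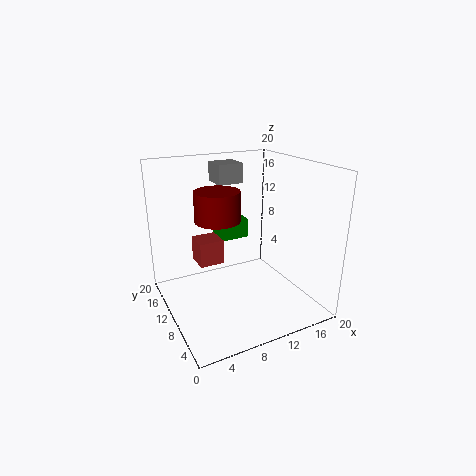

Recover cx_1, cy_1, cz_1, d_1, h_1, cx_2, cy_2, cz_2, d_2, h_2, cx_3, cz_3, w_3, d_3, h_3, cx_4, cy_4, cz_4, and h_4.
cx_1 = 10; cy_1 = 16; cz_1 = 7; d_1 = 3; h_1 = 3; cx_2 = 10; cy_2 = 16; cz_2 = 16; d_2 = 4; h_2 = 3; cx_3 = 3; cz_3 = 9; w_3 = 3; d_3 = 3; h_3 = 3; cx_4 = 7; cy_4 = 10; cz_4 = 13; h_4 = 4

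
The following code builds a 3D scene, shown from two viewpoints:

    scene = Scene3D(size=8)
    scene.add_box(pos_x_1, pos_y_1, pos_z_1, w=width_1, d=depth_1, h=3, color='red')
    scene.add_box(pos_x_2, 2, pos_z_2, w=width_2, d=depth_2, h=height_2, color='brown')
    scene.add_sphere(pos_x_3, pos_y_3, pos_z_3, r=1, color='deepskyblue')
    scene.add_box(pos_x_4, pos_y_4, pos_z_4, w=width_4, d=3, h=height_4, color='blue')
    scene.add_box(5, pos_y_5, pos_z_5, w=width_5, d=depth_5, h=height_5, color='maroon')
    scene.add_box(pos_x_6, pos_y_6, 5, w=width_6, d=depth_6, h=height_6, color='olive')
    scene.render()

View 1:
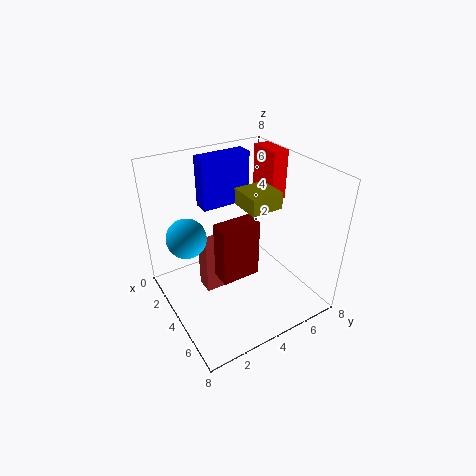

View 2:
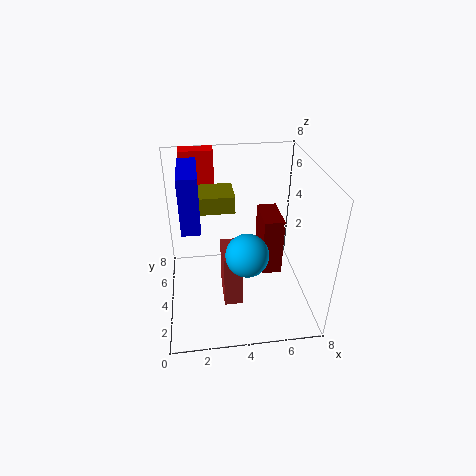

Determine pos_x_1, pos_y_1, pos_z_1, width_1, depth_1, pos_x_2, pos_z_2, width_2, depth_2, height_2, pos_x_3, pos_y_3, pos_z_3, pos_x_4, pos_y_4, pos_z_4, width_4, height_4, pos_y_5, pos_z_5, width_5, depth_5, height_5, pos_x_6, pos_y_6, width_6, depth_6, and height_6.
pos_x_1 = 1; pos_y_1 = 7; pos_z_1 = 5; width_1 = 2; depth_1 = 1; pos_x_2 = 3; pos_z_2 = 1; width_2 = 1; depth_2 = 2; height_2 = 3; pos_x_3 = 4; pos_y_3 = 1; pos_z_3 = 5; pos_x_4 = 1; pos_y_4 = 3; pos_z_4 = 5; width_4 = 1; height_4 = 3; pos_y_5 = 2; pos_z_5 = 3; width_5 = 1; depth_5 = 2; height_5 = 3; pos_x_6 = 2; pos_y_6 = 5; width_6 = 2; depth_6 = 2; height_6 = 1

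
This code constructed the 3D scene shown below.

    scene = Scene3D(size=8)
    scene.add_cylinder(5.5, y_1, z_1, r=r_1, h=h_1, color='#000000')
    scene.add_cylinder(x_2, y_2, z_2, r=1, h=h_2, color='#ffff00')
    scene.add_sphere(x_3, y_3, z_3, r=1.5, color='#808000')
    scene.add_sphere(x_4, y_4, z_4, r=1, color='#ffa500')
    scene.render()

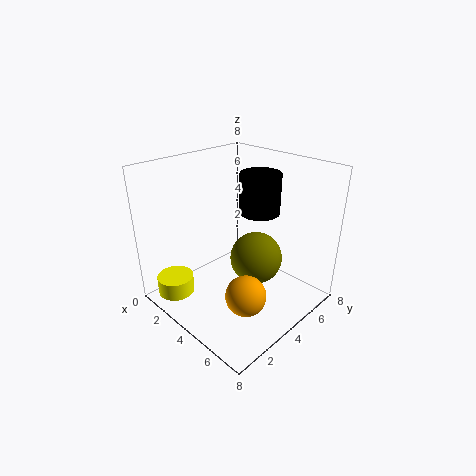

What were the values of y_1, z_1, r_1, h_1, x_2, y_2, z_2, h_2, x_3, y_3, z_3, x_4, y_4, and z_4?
y_1 = 4
z_1 = 6
r_1 = 1
h_1 = 2
x_2 = 2
y_2 = 1
z_2 = 1
h_2 = 1
x_3 = 4.5
y_3 = 5
z_3 = 2.5
x_4 = 6.5
y_4 = 2
z_4 = 2.5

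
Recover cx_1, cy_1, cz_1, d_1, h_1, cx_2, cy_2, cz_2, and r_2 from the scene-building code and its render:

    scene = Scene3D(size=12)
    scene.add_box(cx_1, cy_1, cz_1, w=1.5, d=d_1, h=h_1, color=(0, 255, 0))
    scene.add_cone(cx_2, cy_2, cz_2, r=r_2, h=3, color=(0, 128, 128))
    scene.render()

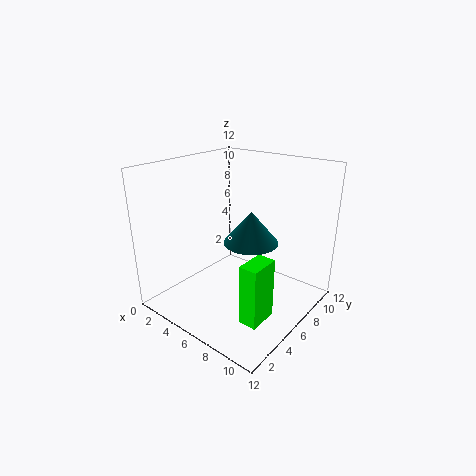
cx_1 = 8.5, cy_1 = 3, cz_1 = 0.5, d_1 = 2.5, h_1 = 5, cx_2 = 5.5, cy_2 = 8.5, cz_2 = 4.5, r_2 = 2.5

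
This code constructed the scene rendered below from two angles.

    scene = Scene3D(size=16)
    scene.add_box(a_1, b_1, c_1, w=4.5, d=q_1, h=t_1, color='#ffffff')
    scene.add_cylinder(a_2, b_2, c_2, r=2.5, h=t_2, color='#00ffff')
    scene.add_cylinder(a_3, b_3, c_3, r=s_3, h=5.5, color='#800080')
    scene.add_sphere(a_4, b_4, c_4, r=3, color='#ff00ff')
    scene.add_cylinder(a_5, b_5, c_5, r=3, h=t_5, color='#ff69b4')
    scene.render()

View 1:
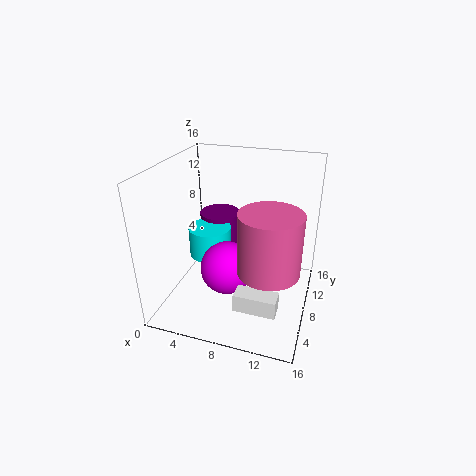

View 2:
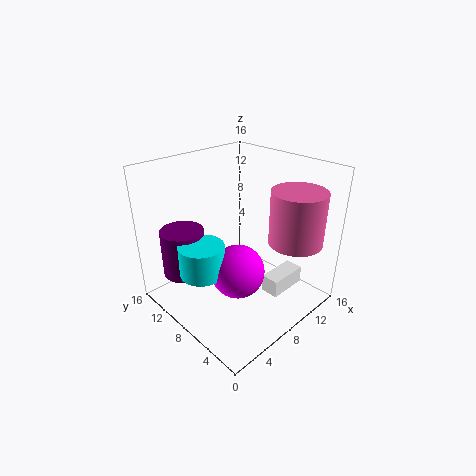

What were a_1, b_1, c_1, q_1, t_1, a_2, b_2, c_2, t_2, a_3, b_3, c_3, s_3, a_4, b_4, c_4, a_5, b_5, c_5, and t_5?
a_1 = 9, b_1 = 3, c_1 = 2, q_1 = 2, t_1 = 2, a_2 = 4, b_2 = 9.5, c_2 = 4.5, t_2 = 3.5, a_3 = 4, b_3 = 13, c_3 = 3, s_3 = 2.5, a_4 = 7, b_4 = 7, c_4 = 4.5, a_5 = 12.5, b_5 = 3.5, c_5 = 7.5, t_5 = 6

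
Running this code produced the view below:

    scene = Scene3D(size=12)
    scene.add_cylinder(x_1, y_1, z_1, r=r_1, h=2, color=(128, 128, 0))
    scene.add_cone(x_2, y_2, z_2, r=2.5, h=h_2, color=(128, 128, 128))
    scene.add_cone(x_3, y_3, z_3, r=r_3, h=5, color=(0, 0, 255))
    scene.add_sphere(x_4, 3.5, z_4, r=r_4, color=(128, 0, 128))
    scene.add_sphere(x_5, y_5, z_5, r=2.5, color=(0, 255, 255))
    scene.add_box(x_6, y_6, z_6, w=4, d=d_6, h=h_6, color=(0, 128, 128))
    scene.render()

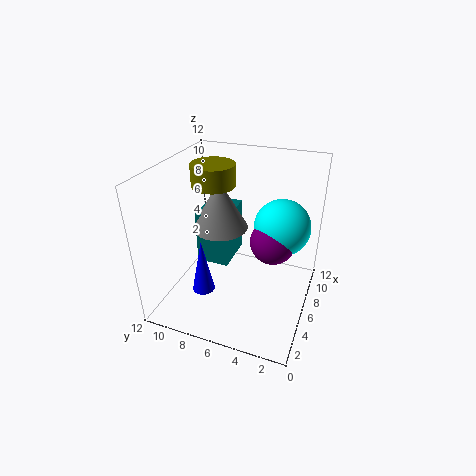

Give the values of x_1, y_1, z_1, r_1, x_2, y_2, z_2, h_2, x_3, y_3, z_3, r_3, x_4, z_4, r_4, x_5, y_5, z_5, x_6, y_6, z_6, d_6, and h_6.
x_1 = 9, y_1 = 9.5, z_1 = 9, r_1 = 2, x_2 = 8, y_2 = 8.5, z_2 = 5.5, h_2 = 4.5, x_3 = 5, y_3 = 9, z_3 = 0.5, r_3 = 1, x_4 = 8, z_4 = 5, r_4 = 2, x_5 = 9, y_5 = 3, z_5 = 6, x_6 = 7, y_6 = 7.5, z_6 = 2, d_6 = 3, h_6 = 5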